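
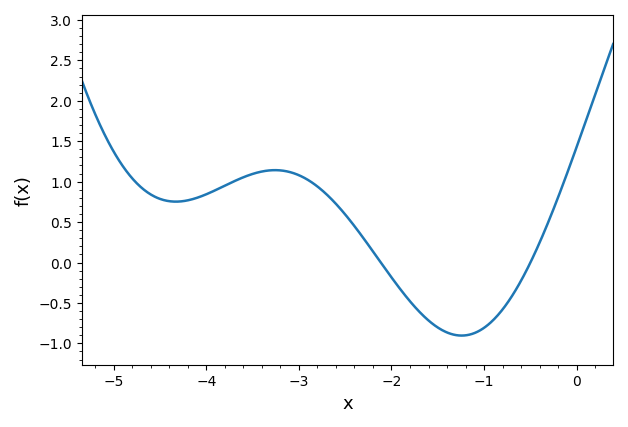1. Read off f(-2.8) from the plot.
0.94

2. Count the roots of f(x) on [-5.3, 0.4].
2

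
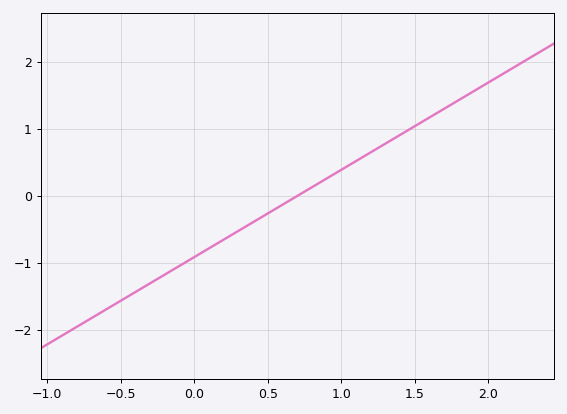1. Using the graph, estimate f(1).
0.4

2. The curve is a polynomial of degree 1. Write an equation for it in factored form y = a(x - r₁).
y = 1.3(x - 0.7)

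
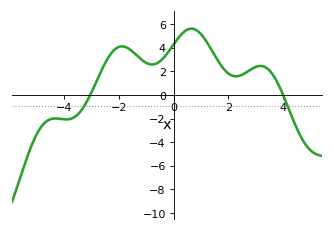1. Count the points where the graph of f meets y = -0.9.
2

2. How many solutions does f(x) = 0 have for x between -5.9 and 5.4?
2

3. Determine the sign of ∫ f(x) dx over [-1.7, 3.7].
positive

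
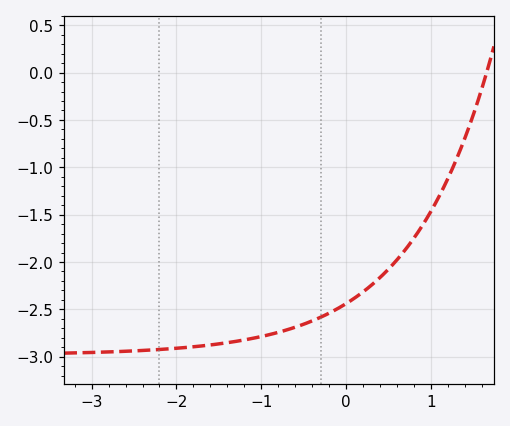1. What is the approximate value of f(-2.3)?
-2.93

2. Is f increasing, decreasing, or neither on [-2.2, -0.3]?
increasing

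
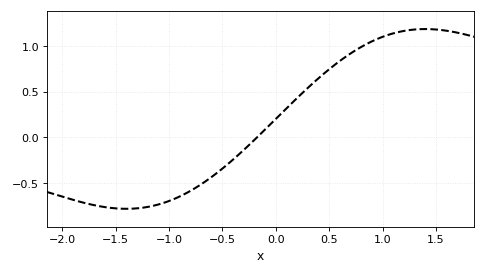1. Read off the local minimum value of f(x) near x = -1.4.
-0.8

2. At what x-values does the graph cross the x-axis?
-0.2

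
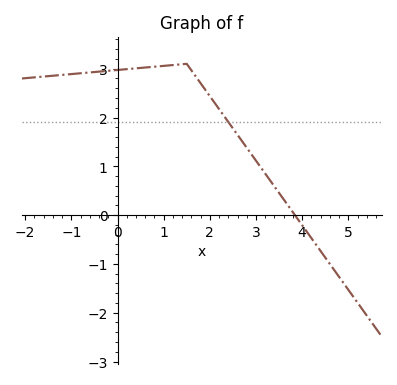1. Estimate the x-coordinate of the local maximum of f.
1.4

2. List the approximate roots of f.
3.8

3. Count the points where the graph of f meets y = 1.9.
1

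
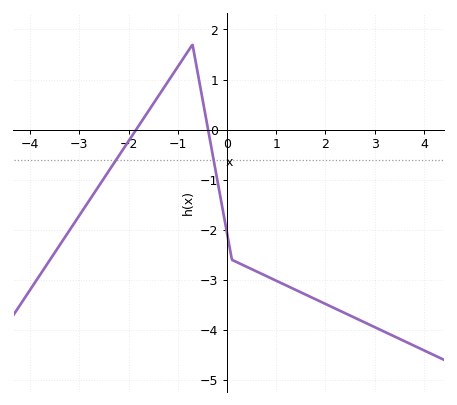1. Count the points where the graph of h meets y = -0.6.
2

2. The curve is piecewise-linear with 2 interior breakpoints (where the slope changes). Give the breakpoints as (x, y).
(-0.7, 1.7); (0.1, -2.6)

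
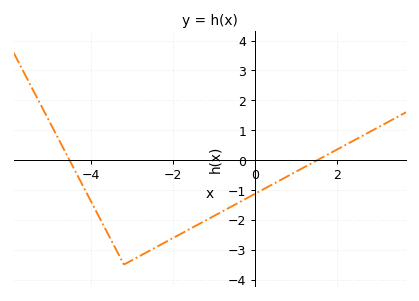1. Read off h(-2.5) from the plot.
-2.98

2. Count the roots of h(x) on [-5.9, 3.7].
2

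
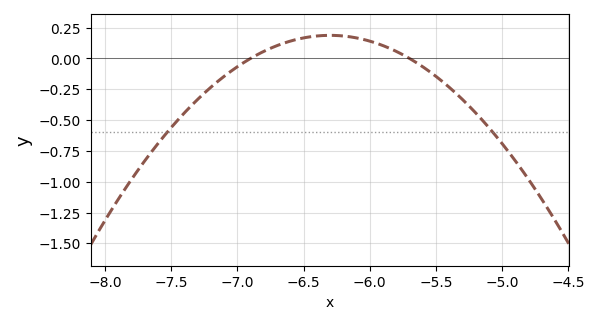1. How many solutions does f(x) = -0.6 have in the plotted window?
2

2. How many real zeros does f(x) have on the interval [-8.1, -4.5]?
2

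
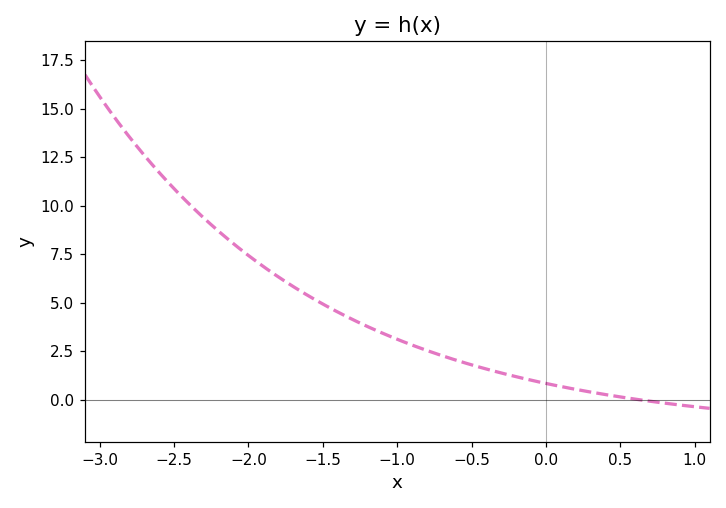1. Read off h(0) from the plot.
0.8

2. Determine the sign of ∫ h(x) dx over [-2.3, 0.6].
positive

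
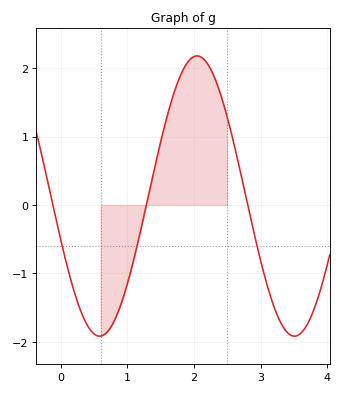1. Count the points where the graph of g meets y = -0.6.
3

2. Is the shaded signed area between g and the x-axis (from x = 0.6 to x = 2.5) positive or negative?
positive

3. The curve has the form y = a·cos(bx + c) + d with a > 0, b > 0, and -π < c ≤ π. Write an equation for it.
y = 2.05cos(2.15x + 1.88) + 0.13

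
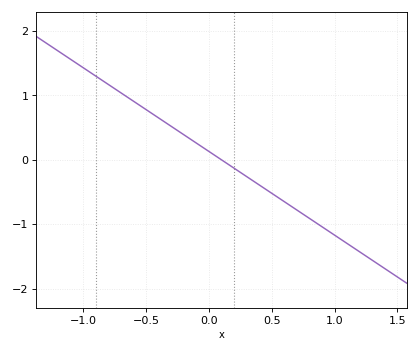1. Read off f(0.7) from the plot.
-0.8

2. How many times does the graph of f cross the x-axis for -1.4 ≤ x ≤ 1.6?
1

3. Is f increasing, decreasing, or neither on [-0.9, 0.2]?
decreasing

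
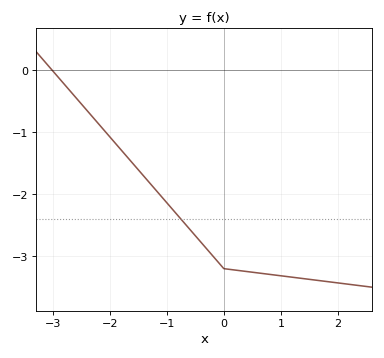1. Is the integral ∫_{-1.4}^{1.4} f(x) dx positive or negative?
negative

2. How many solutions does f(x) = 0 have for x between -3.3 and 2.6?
1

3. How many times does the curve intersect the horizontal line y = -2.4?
1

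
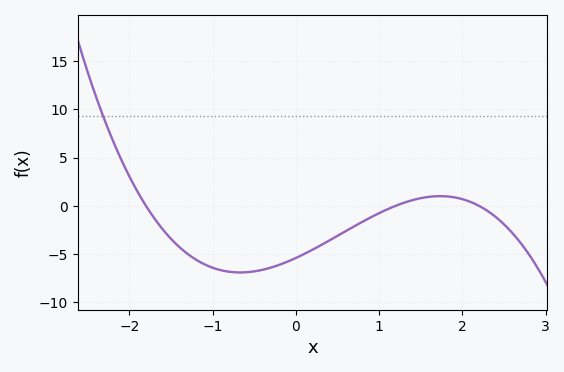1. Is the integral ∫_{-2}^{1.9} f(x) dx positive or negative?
negative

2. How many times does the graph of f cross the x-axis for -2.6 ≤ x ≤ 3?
3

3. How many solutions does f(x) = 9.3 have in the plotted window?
1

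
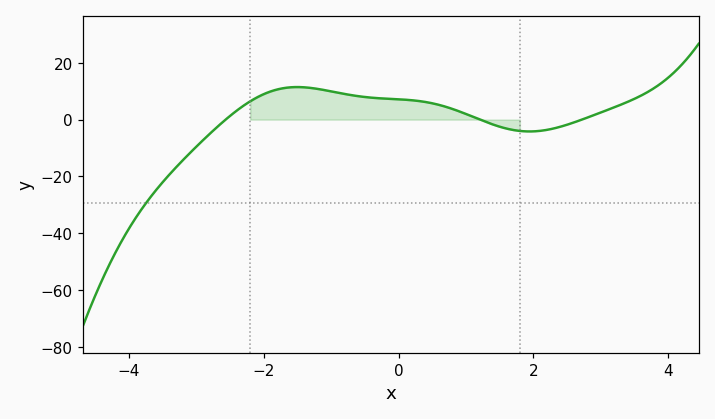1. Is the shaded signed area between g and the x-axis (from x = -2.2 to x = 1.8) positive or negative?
positive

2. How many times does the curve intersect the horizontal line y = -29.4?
1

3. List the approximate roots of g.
-2.57, 1.21, 2.72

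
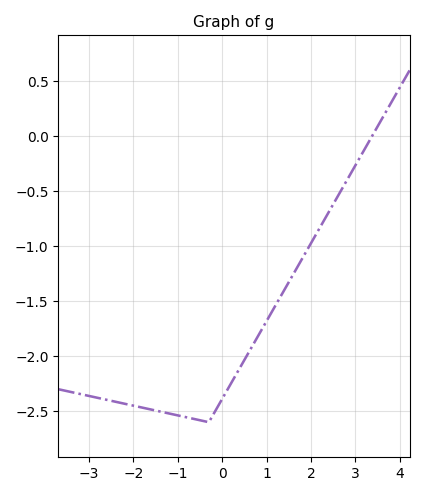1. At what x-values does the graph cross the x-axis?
3.4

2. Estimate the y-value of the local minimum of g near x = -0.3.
-2.6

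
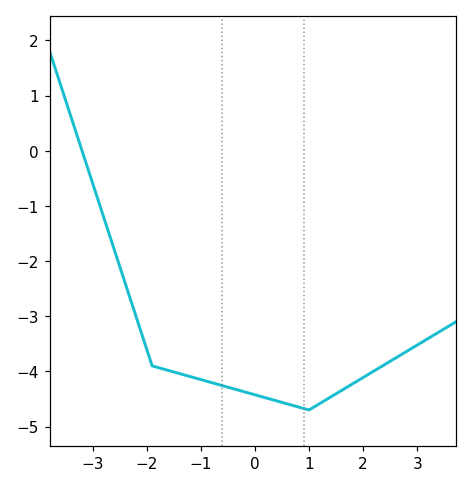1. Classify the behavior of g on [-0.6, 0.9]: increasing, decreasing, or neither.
decreasing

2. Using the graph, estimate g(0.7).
-4.62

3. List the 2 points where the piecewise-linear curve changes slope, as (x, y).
(-1.9, -3.9); (1, -4.7)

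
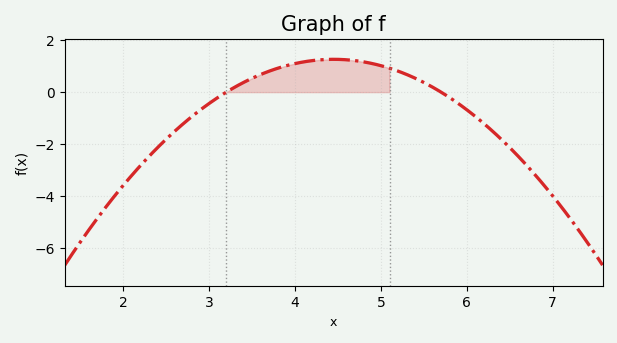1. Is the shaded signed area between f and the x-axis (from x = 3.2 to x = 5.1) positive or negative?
positive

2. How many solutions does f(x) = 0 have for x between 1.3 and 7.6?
2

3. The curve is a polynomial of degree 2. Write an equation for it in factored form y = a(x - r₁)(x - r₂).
y = -0.81(x - 3.2)(x - 5.7)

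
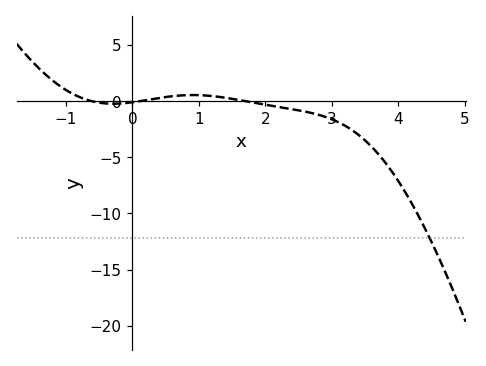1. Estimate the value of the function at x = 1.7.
0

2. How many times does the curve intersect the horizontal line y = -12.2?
1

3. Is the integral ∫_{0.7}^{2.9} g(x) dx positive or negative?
negative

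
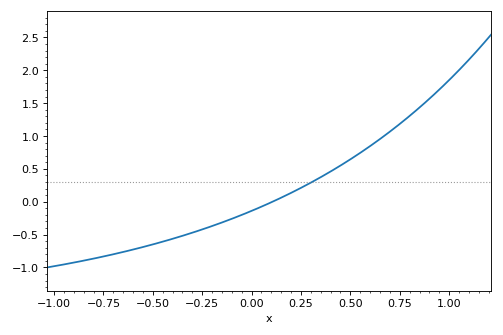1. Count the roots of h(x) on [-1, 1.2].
1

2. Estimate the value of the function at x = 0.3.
0.3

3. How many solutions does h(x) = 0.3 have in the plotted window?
1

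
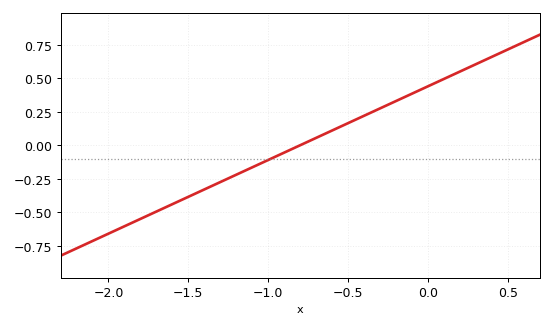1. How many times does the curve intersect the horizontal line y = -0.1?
1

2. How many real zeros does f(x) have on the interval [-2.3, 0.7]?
1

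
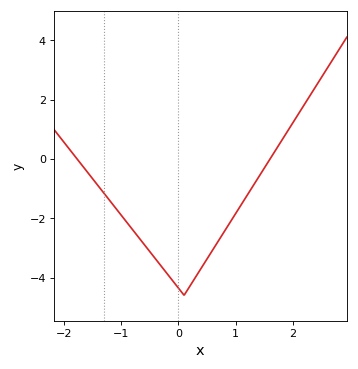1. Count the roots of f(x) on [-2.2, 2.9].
2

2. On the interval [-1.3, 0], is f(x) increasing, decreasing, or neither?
decreasing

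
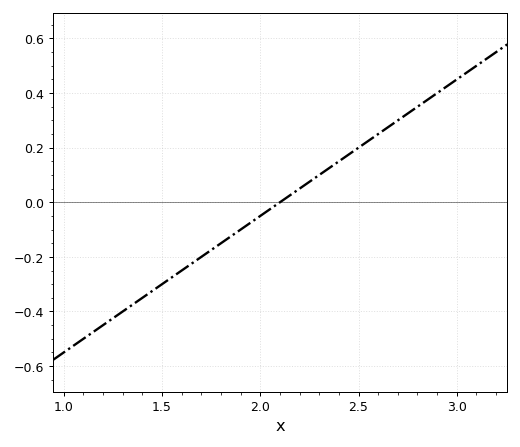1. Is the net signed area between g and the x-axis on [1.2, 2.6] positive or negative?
negative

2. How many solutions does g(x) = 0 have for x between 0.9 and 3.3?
1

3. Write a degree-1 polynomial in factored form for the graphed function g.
y = 0.5(x - 2.1)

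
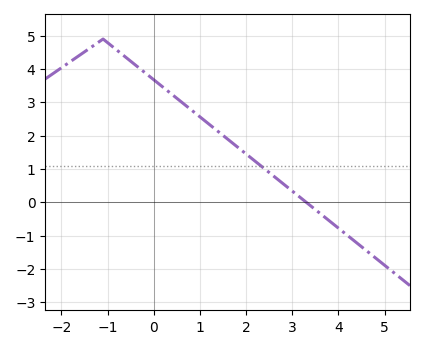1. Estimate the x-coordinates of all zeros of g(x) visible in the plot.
3.4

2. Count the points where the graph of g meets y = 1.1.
1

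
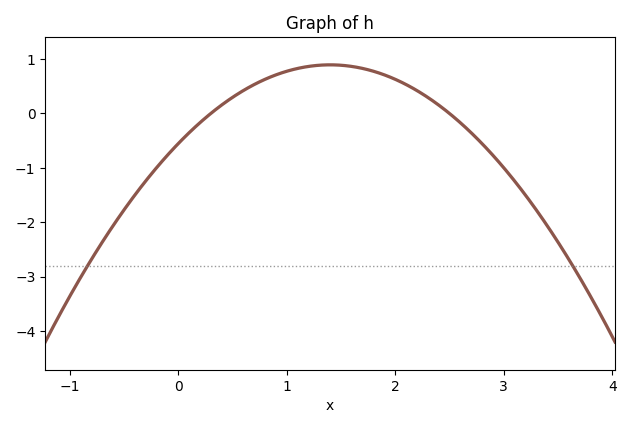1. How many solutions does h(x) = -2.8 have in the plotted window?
2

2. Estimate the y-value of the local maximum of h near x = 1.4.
0.9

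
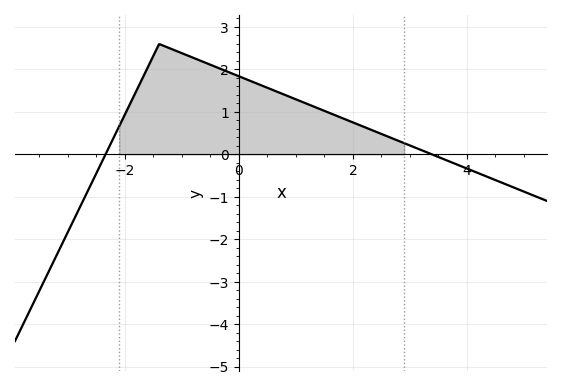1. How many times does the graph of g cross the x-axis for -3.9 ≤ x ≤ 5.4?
2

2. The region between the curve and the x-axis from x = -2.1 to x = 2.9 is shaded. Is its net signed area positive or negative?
positive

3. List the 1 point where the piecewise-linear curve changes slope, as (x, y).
(-1.4, 2.6)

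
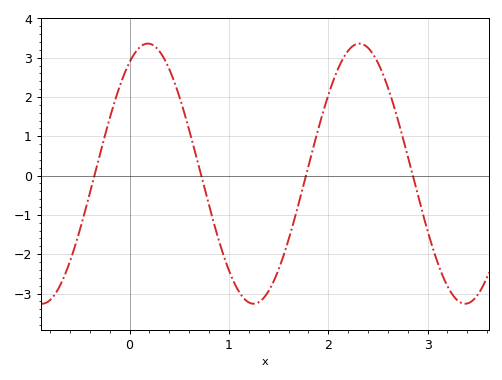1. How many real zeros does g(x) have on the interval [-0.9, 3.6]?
4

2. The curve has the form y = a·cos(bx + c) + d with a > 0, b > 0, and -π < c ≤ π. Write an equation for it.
y = 3.31cos(3x - 0.54) + 0.05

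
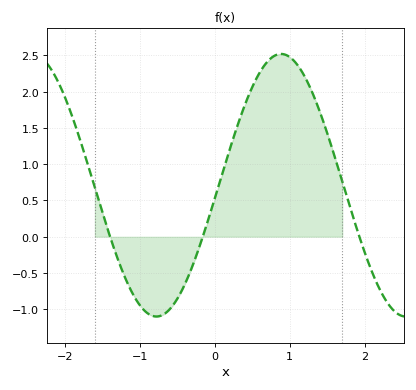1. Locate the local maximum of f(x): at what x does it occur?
0.9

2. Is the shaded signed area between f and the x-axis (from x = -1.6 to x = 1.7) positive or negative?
positive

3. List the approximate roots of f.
-1.4, -0.2, 1.9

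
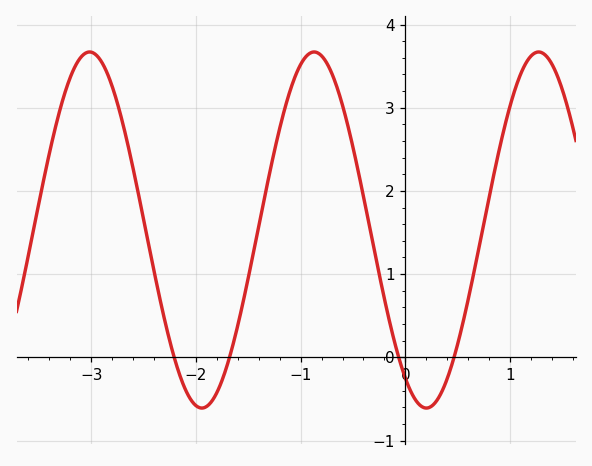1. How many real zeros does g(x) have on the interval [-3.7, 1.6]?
4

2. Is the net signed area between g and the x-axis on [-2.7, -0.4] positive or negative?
positive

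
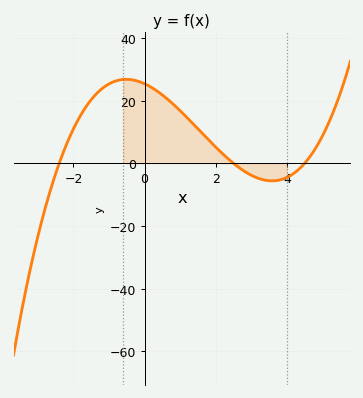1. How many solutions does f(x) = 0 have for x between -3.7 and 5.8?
3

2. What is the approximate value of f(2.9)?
-4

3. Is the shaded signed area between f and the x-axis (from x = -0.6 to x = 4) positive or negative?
positive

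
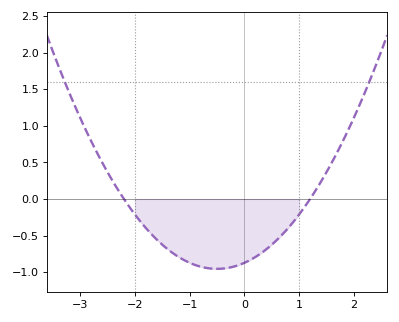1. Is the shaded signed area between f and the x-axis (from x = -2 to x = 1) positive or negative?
negative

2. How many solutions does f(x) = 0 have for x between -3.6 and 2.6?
2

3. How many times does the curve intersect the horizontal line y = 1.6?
2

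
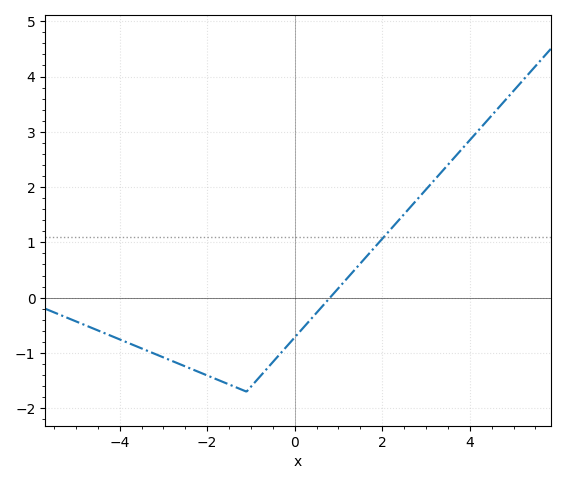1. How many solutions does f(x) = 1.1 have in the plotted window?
1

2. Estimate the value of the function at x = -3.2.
-1.02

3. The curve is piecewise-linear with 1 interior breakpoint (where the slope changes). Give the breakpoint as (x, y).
(-1.1, -1.7)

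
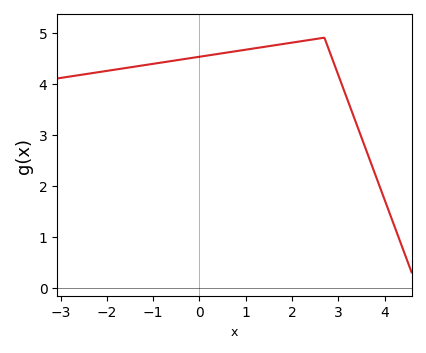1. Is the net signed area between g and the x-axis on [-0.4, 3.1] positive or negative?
positive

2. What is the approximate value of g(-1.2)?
4.4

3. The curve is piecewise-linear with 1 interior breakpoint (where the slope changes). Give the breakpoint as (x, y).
(2.7, 4.9)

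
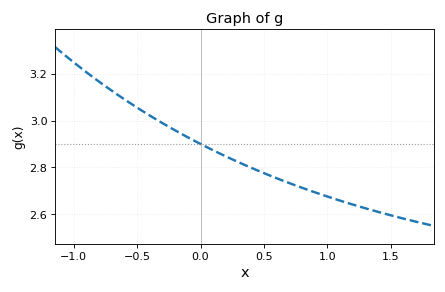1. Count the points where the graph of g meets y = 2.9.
1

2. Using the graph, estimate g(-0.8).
3.17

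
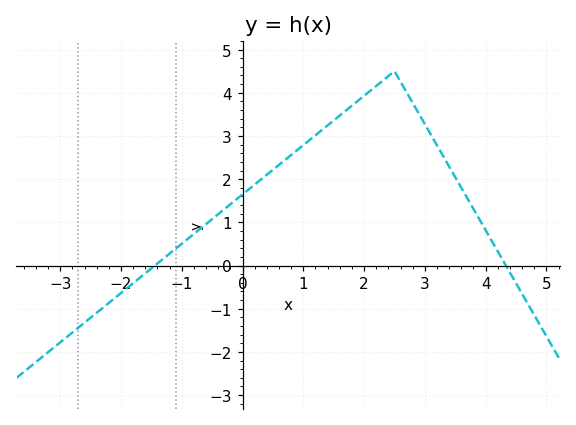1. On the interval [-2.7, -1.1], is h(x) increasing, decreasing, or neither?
increasing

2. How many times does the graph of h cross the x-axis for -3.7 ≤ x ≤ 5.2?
2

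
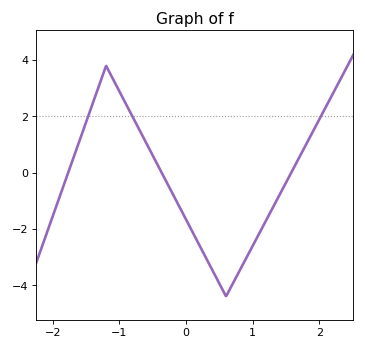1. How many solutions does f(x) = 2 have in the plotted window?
3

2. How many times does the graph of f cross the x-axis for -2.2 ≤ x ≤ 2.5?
3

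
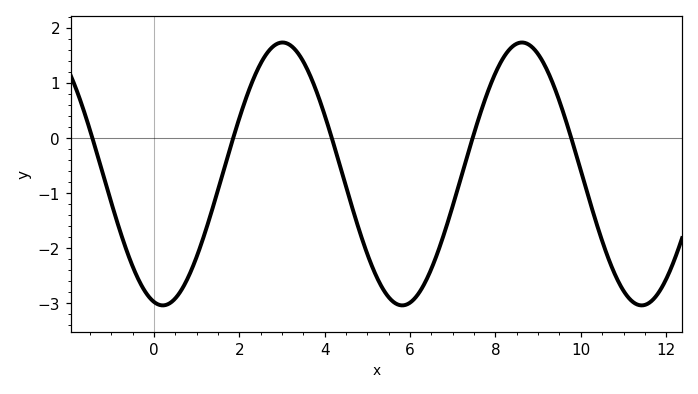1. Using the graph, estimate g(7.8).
0.8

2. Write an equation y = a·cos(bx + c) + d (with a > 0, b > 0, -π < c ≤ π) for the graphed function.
y = 2.39cos(1.12x + 2.91) - 0.65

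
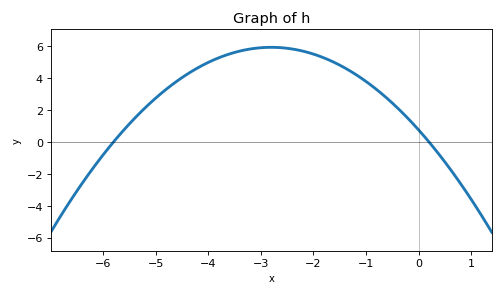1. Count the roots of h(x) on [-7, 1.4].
2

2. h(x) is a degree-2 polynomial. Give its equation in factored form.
y = -0.66(x + 5.8)(x - 0.2)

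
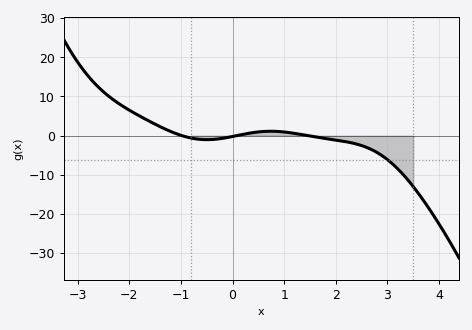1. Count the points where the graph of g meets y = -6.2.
1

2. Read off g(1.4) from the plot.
0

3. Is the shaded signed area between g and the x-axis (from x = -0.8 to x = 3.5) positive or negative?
negative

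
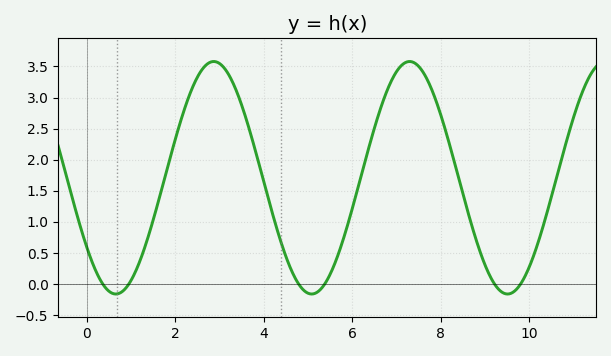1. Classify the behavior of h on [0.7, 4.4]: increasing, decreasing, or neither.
neither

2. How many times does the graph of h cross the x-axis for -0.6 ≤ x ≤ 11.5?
6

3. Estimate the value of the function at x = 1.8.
1.8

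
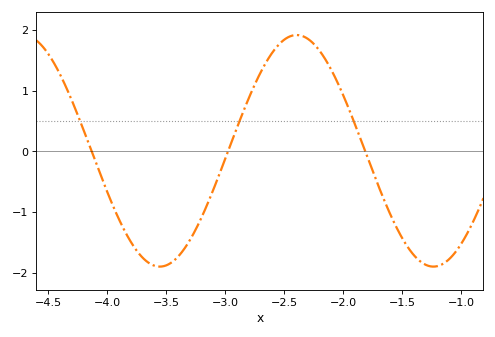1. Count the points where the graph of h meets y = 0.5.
3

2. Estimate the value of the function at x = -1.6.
-1.05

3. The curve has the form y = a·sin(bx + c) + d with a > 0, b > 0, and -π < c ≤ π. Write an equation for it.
y = 1.91sin(2.71x + 1.78) + 0.01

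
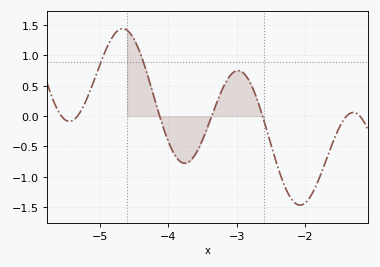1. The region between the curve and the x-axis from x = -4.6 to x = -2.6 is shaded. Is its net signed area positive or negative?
positive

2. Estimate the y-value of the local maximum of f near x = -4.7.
1.44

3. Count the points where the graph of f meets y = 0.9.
2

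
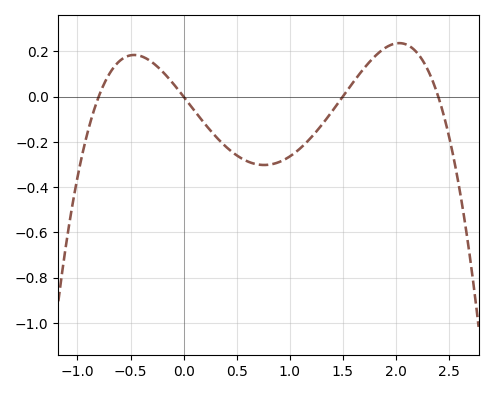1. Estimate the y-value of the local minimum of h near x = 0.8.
-0.302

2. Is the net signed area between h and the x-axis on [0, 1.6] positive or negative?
negative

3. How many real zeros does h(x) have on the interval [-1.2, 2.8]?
4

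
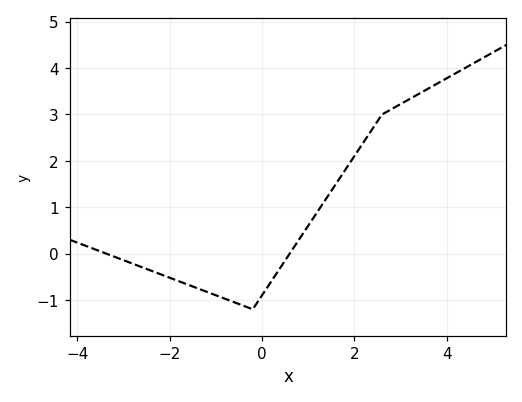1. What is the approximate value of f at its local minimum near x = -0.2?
-1.2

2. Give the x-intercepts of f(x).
-3.37, 0.6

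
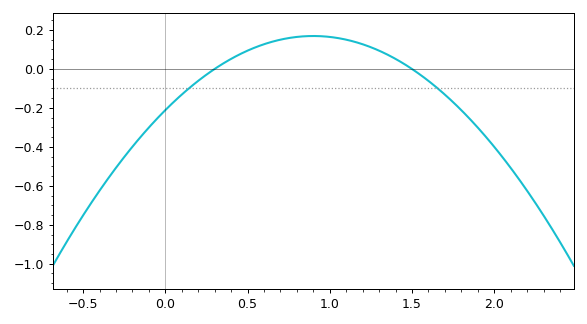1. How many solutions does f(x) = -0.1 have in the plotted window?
2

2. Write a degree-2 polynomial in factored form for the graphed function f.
y = -0.47(x - 0.3)(x - 1.5)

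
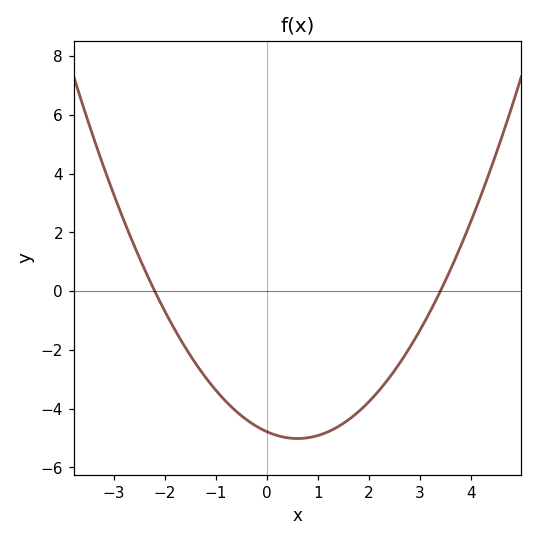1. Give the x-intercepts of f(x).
-2.2, 3.4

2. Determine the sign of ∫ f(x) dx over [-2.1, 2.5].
negative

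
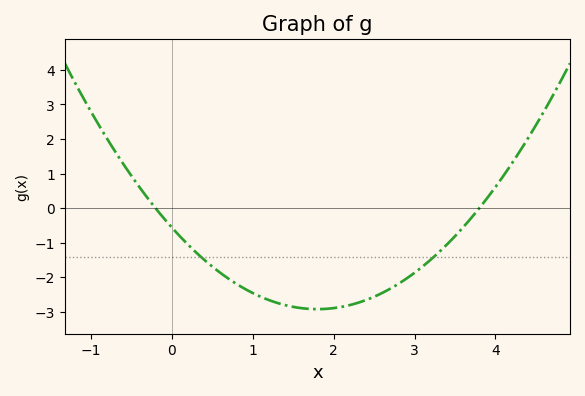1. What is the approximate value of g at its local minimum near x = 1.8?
-2.9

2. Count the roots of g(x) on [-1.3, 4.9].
2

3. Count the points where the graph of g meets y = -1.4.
2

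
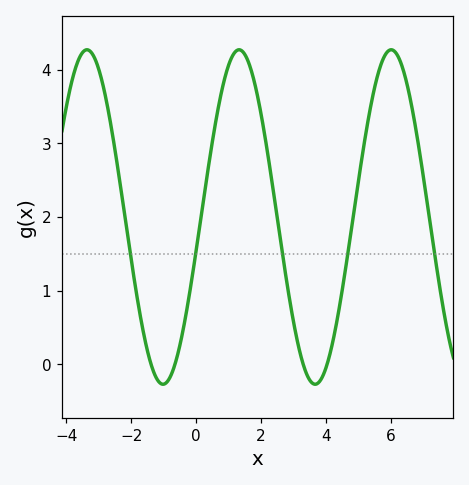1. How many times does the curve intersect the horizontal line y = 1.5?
5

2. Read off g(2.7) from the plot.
1.4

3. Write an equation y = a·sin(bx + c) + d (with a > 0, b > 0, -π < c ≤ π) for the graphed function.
y = 2.27sin(1.3x - 0.2) + 2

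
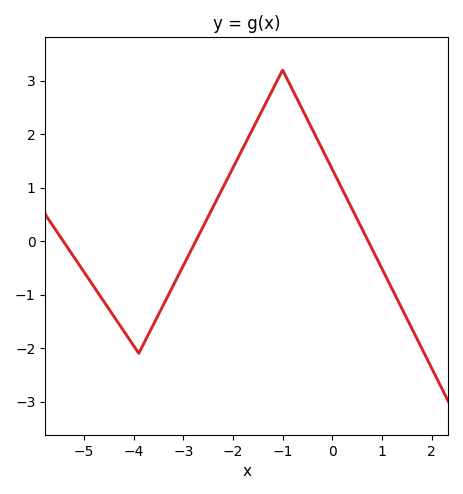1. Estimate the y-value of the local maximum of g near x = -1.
3.2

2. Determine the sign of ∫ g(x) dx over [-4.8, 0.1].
positive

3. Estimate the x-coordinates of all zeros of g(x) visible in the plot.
-5.4, -2.8, 0.8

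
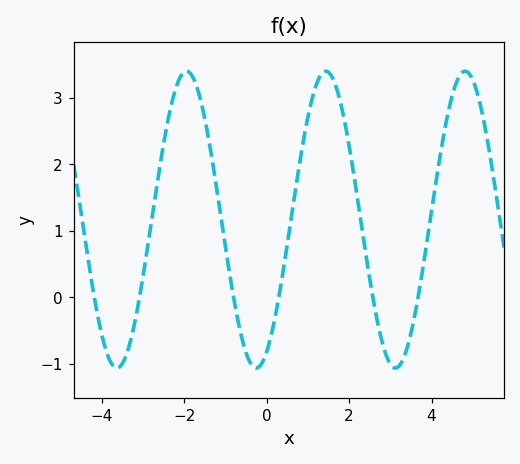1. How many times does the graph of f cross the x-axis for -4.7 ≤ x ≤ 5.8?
6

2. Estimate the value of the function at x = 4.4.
2.8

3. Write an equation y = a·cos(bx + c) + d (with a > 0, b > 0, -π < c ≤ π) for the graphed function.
y = 2.23cos(1.9x - 2.7) + 1.17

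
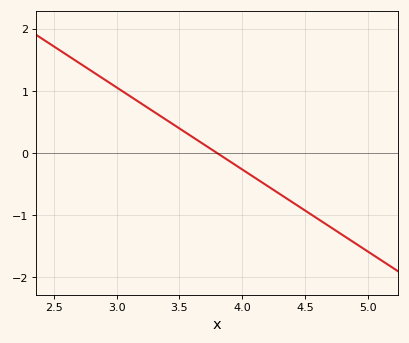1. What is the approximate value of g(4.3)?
-0.7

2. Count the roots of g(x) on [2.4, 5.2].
1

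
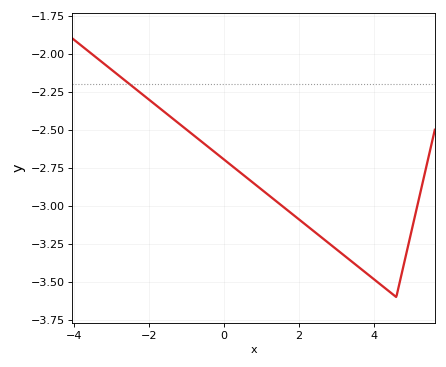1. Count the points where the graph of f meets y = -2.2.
1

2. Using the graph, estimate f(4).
-3.48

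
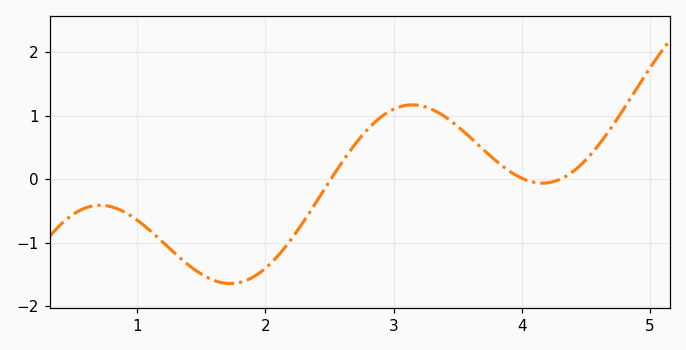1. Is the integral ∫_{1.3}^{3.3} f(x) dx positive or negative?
negative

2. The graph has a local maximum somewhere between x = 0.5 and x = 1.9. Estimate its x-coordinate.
0.7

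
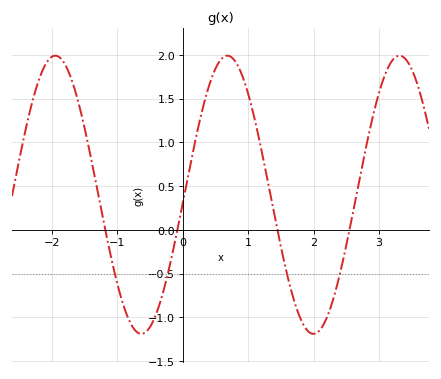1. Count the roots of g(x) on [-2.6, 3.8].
4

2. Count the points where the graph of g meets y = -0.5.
4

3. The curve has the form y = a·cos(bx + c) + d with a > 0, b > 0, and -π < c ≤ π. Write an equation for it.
y = 1.59cos(2.39x - 1.63) + 0.4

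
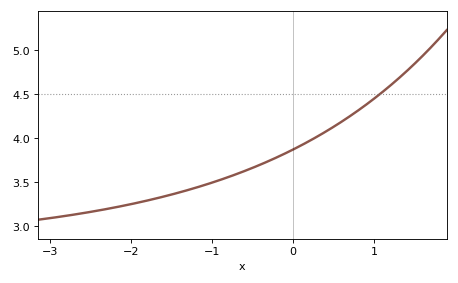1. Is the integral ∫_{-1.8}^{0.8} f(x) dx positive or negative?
positive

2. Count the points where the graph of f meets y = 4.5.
1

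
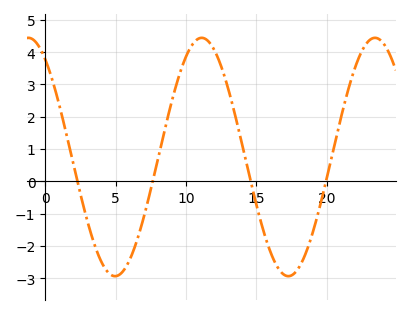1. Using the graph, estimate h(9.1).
2.6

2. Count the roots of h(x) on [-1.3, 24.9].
4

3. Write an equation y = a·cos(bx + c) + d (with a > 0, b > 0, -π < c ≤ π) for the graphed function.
y = 3.69cos(0.51x + 0.61) + 0.75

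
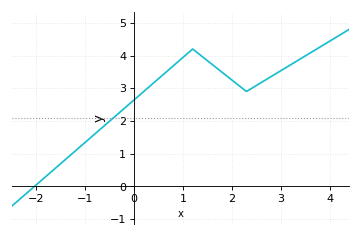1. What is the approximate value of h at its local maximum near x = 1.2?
4.2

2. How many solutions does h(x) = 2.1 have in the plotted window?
1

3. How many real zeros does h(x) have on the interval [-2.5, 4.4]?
1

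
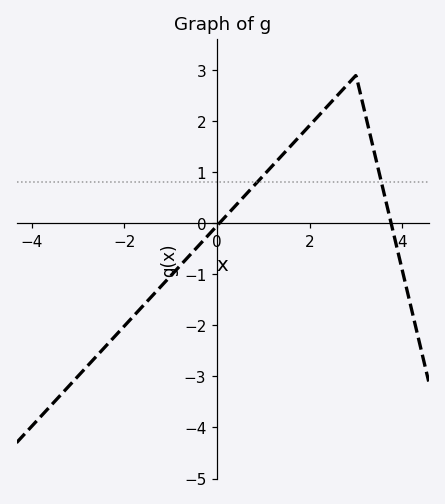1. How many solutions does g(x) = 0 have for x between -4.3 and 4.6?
2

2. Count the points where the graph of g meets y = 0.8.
2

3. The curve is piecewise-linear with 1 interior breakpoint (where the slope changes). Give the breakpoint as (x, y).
(3, 2.9)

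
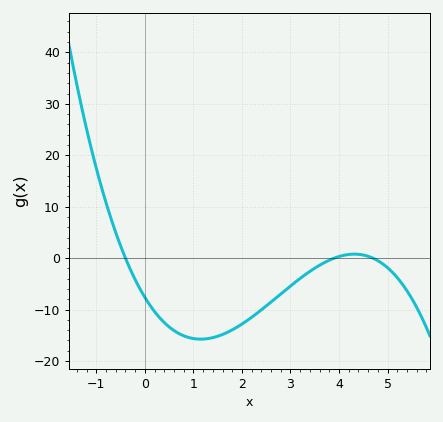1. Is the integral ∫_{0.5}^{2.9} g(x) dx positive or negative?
negative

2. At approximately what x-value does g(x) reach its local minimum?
1.1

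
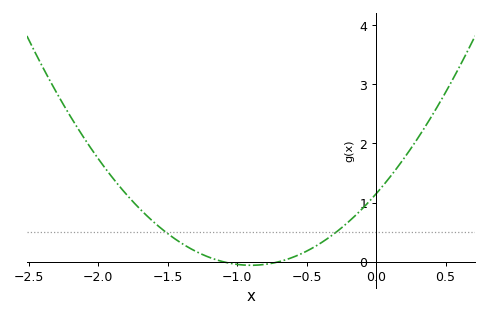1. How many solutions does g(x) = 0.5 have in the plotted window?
2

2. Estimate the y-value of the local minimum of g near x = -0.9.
-0.1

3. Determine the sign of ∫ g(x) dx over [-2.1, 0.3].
positive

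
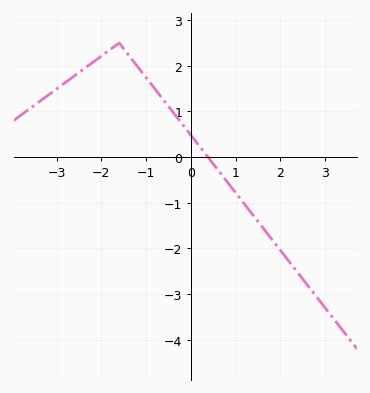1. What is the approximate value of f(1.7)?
-1.7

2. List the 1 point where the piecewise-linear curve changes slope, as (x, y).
(-1.6, 2.5)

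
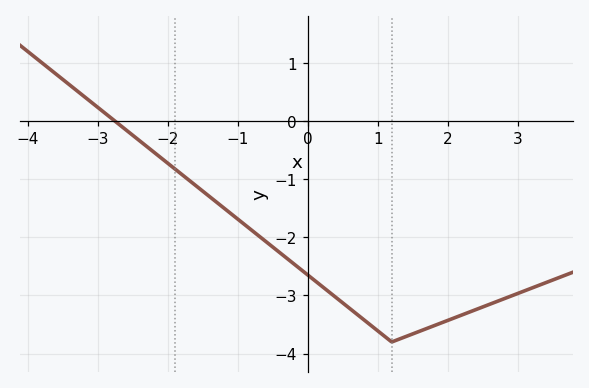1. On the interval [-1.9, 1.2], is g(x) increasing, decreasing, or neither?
decreasing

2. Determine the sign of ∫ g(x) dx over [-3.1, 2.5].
negative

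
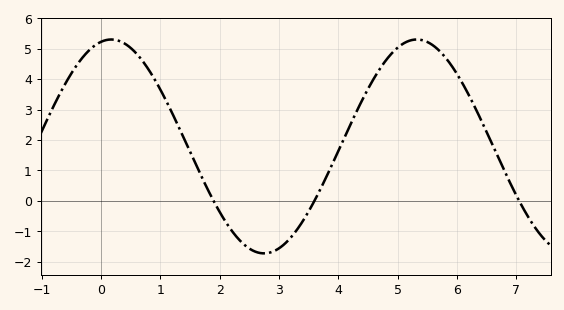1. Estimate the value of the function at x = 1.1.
3.3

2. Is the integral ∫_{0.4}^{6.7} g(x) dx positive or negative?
positive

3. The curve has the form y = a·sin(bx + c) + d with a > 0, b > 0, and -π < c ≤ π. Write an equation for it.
y = 3.51sin(1.2x + 1.4) + 1.79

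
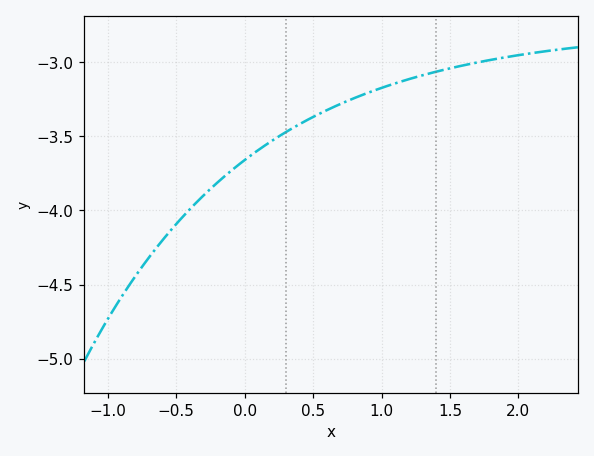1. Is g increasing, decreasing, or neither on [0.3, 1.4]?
increasing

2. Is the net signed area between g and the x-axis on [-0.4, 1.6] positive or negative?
negative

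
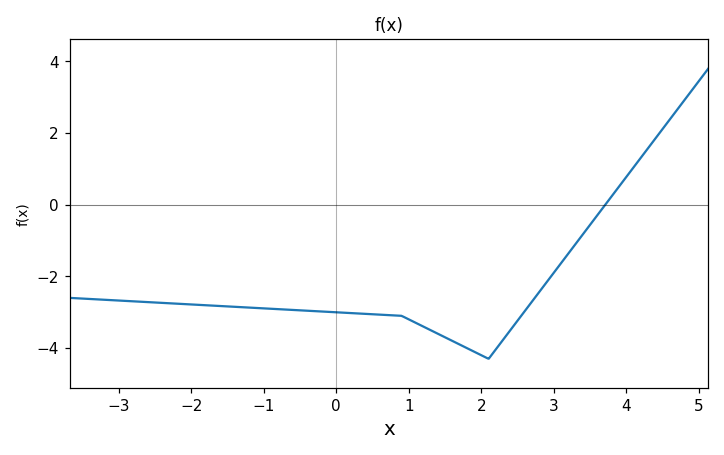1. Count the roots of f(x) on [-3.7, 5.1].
1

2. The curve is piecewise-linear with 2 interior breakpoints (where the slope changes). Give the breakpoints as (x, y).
(0.9, -3.1); (2.1, -4.3)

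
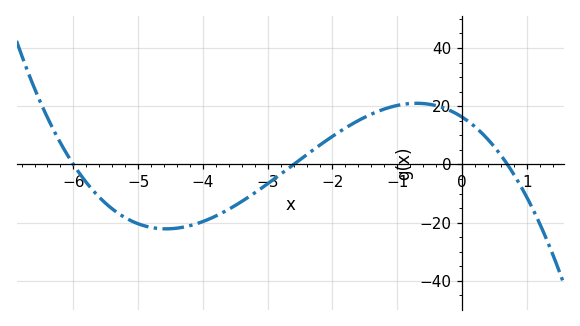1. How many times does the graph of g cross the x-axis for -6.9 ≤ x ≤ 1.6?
3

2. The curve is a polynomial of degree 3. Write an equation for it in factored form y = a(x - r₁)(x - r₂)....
y = -1.49(x + 6)(x + 2.6)(x - 0.7)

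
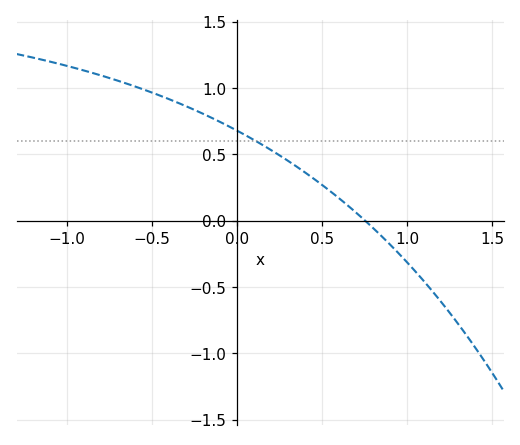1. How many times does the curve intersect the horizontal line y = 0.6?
1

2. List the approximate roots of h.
0.754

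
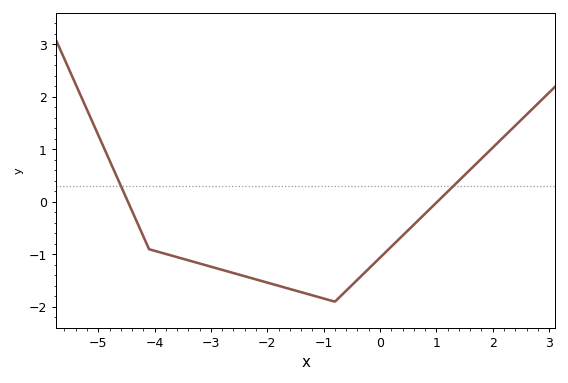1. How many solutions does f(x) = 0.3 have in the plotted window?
2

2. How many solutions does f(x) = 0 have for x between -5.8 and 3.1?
2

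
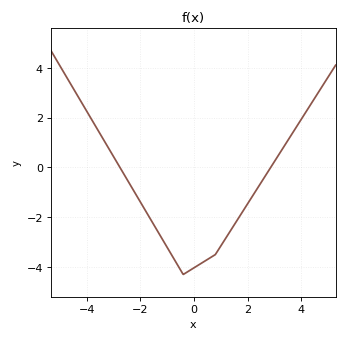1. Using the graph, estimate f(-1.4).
-2.4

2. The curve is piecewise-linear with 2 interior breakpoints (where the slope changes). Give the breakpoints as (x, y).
(-0.4, -4.3); (0.8, -3.5)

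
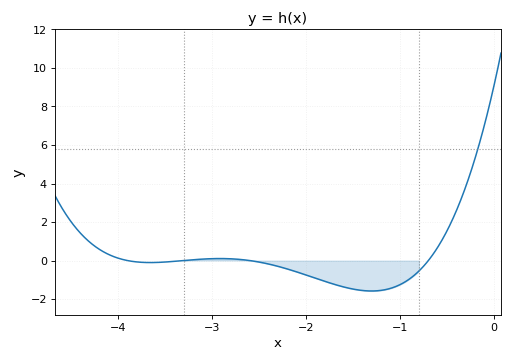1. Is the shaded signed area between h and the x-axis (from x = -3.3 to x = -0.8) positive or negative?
negative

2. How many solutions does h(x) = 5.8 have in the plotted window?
1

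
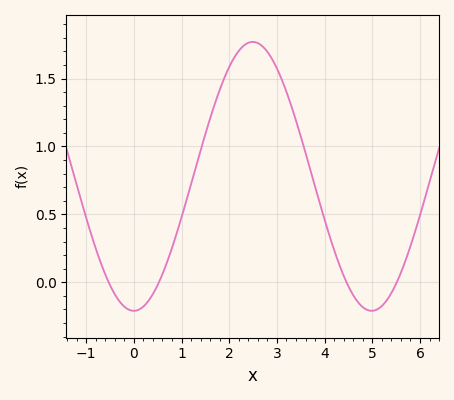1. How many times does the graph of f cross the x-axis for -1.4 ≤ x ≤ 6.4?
4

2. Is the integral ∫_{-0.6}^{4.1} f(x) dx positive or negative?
positive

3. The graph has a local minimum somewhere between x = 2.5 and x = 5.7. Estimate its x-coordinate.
4.99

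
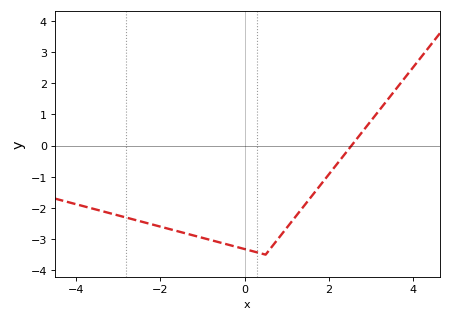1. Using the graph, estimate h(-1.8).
-2.7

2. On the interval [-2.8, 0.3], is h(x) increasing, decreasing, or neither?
decreasing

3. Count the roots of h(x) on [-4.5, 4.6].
1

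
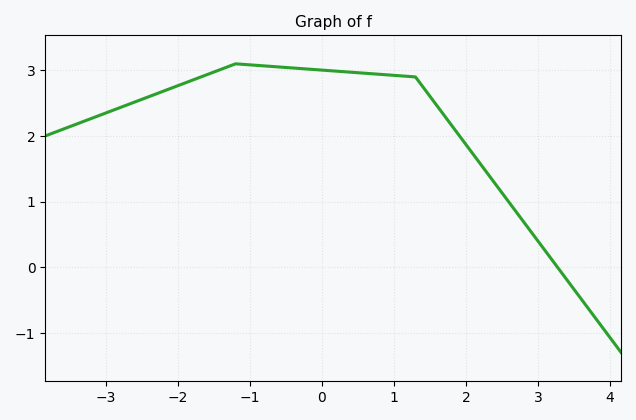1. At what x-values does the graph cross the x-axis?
3.27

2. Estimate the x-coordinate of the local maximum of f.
-1.2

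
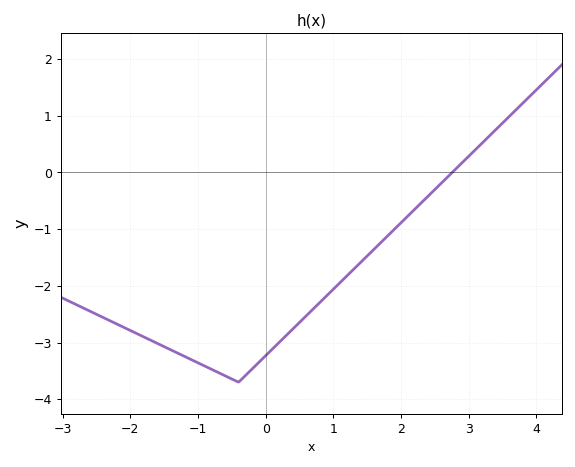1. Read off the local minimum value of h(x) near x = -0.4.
-3.7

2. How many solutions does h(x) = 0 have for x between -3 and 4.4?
1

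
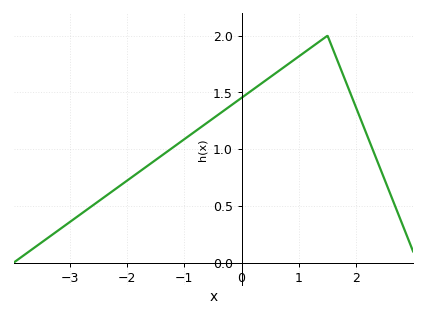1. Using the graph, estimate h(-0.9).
1.1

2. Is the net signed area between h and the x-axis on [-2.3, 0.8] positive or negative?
positive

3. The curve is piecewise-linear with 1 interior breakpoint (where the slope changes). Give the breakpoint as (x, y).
(1.5, 2)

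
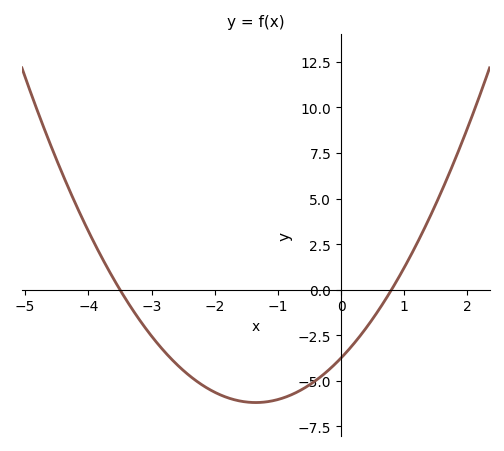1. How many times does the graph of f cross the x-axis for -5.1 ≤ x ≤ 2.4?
2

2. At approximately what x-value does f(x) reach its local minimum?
-1.4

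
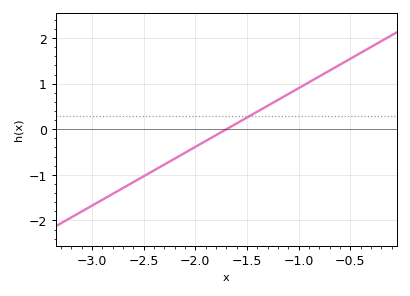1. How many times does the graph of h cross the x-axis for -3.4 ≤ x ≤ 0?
1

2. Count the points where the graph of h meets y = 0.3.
1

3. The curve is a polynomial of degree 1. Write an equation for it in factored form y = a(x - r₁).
y = 1.29(x + 1.7)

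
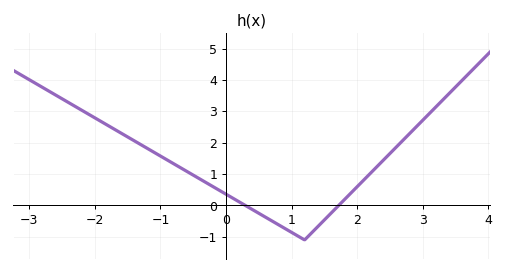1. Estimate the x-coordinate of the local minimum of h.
1.2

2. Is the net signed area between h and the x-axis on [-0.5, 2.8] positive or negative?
positive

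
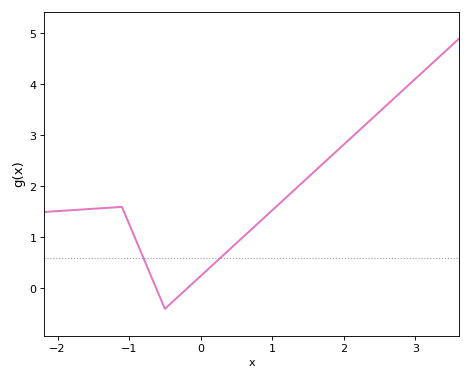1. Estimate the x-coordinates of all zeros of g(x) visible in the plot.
-0.6, -0.2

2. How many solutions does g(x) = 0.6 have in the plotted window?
2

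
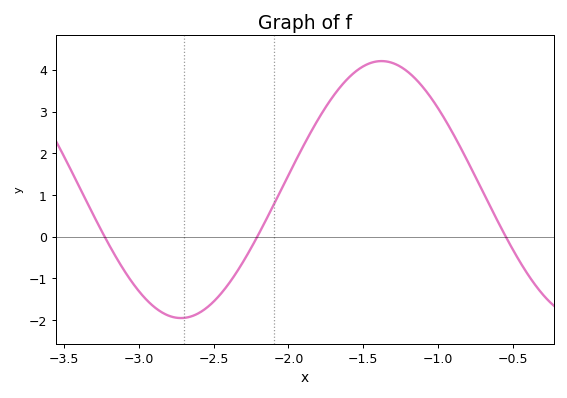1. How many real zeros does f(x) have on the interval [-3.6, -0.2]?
3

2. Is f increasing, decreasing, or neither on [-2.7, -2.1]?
increasing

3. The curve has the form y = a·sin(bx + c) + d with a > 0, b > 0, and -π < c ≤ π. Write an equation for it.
y = 3.08sin(2.3x - 1.5) + 1.13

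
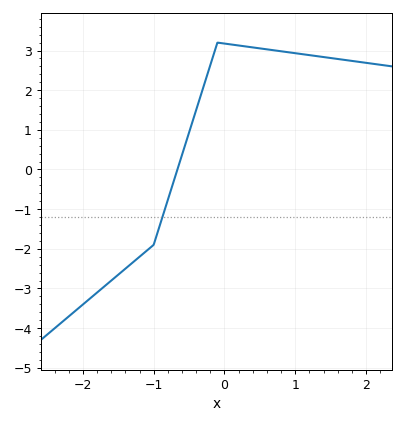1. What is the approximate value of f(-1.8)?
-3.1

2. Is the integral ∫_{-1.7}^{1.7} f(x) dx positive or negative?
positive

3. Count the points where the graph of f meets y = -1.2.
1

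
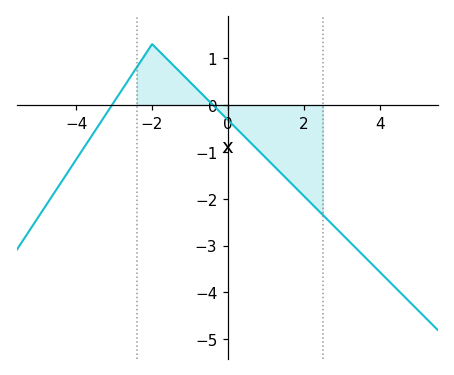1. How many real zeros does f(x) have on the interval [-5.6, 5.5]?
2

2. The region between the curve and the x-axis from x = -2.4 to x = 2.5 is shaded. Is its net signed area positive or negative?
negative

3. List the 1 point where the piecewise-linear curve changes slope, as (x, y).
(-2, 1.3)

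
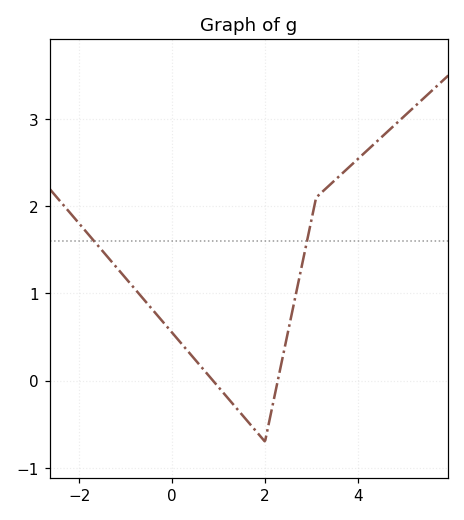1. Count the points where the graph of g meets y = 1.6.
2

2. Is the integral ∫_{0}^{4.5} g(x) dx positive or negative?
positive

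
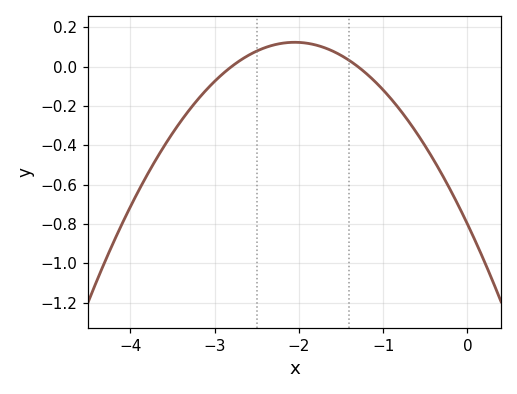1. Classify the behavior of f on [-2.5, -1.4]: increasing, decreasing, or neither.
neither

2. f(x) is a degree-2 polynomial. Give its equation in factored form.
y = -0.22(x + 2.8)(x + 1.3)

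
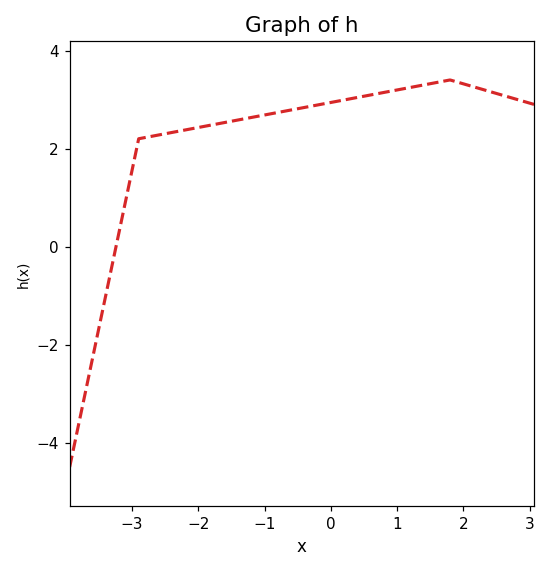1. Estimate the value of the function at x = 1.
3.2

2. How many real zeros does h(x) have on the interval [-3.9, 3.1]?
1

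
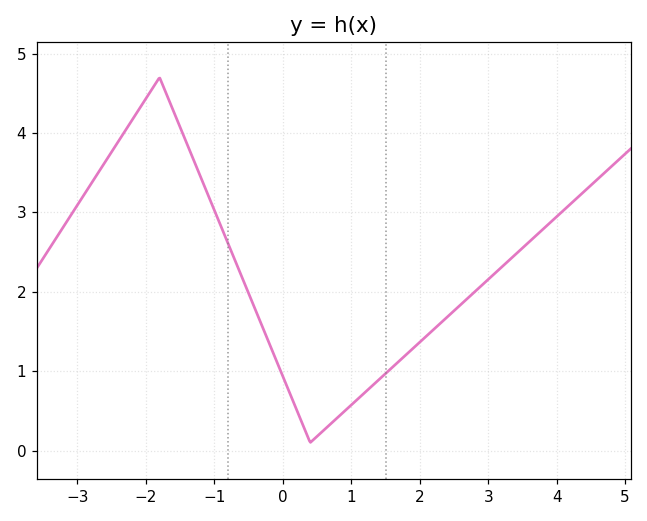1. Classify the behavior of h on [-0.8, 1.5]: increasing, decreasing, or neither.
neither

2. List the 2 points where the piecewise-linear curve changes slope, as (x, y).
(-1.8, 4.7); (0.4, 0.1)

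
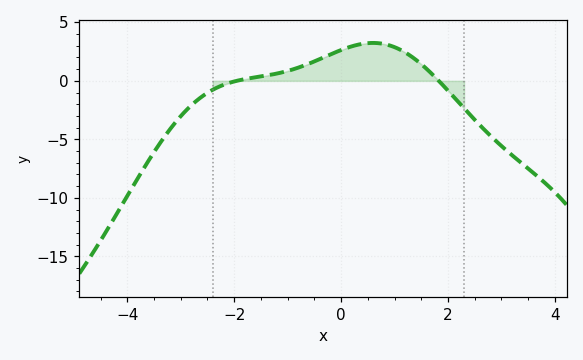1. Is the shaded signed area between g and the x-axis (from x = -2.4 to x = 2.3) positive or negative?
positive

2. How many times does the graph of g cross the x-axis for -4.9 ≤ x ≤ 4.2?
2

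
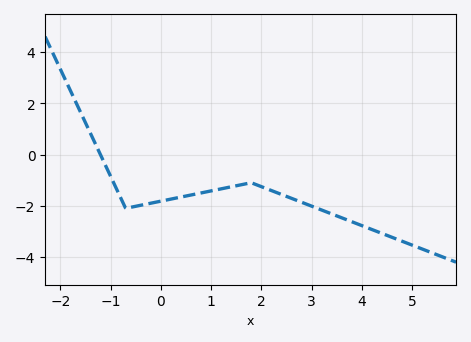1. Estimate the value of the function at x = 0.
-1.82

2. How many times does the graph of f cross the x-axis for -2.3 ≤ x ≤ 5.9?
1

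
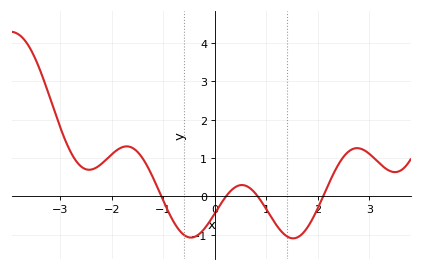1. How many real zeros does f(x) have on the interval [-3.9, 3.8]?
4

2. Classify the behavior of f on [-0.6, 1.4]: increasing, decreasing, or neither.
neither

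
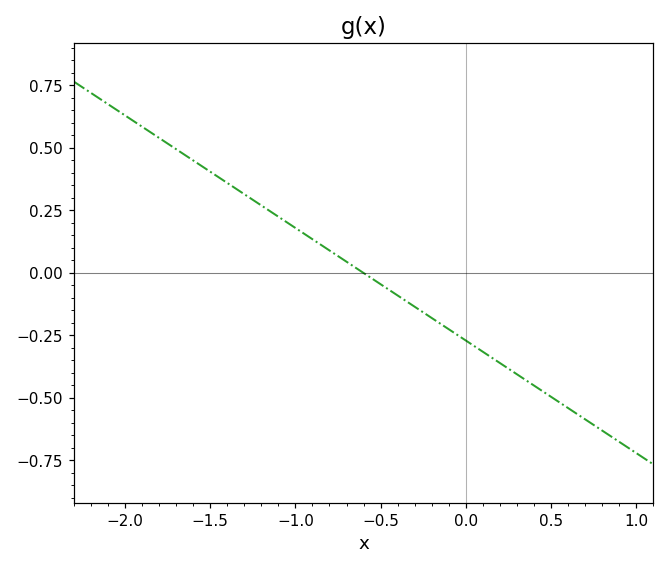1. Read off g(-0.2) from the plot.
-0.18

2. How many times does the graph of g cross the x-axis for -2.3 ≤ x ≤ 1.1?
1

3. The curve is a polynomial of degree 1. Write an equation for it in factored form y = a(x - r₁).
y = -0.45(x + 0.6)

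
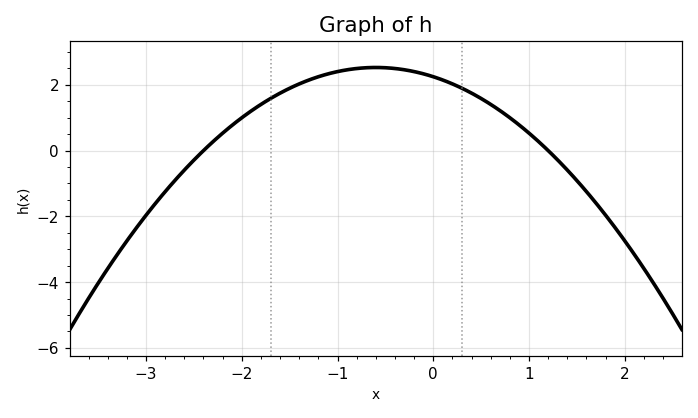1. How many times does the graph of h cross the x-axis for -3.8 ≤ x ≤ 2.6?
2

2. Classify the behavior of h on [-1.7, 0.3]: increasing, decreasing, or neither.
neither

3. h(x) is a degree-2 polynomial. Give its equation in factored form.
y = -0.78(x + 2.4)(x - 1.2)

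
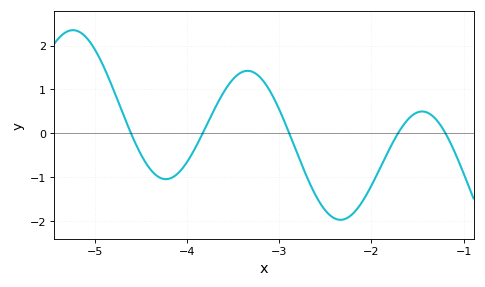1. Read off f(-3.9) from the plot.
-0.299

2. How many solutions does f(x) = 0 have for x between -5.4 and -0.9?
5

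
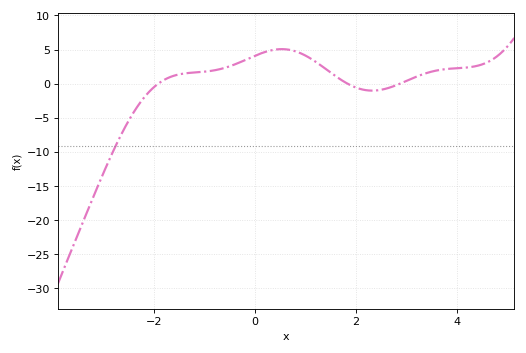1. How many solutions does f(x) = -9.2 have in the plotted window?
1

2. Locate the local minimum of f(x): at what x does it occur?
2.4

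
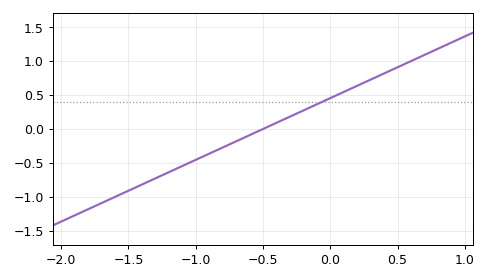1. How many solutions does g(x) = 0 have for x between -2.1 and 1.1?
1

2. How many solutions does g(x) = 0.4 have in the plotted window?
1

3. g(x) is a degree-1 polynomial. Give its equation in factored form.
y = 0.91(x + 0.5)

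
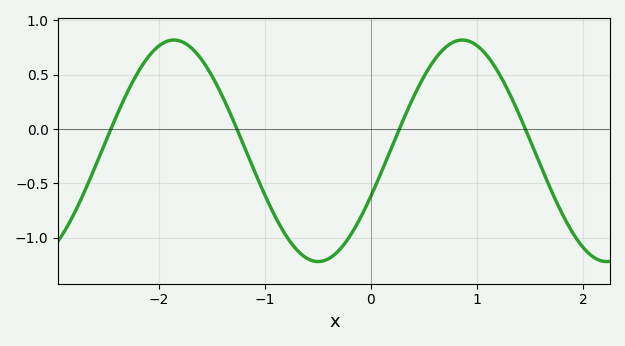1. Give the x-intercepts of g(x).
-2.45, -1.26, 0.268, 1.46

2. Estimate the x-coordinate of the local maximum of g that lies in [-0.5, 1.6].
0.861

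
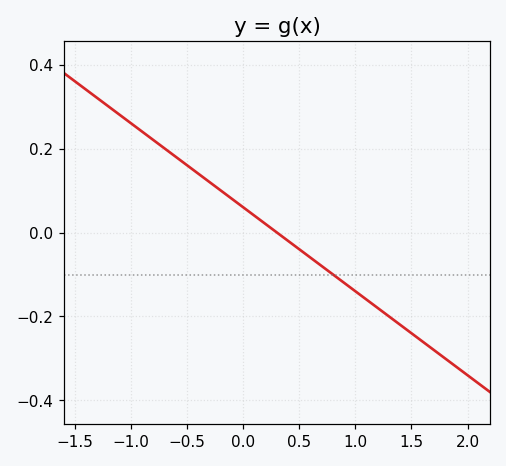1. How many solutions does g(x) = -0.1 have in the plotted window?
1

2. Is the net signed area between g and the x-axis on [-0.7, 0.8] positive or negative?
positive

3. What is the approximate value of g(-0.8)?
0.22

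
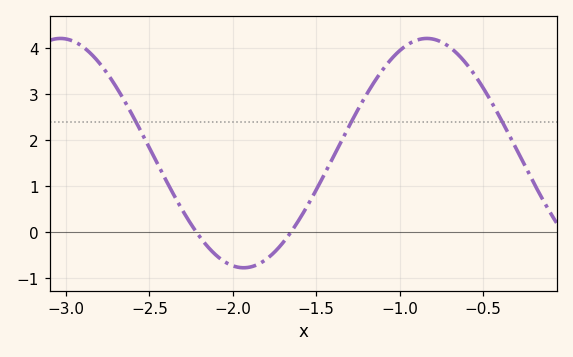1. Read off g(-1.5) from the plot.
0.9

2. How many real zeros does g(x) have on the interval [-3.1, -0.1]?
2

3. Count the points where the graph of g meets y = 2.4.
3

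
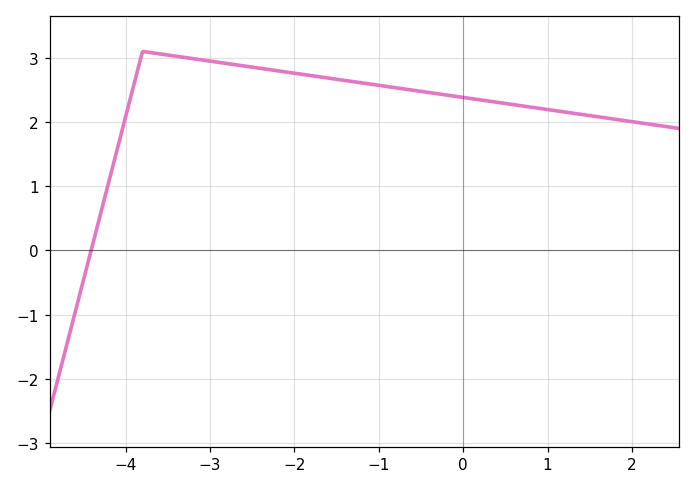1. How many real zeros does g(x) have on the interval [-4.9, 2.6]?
1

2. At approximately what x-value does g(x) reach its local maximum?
-3.8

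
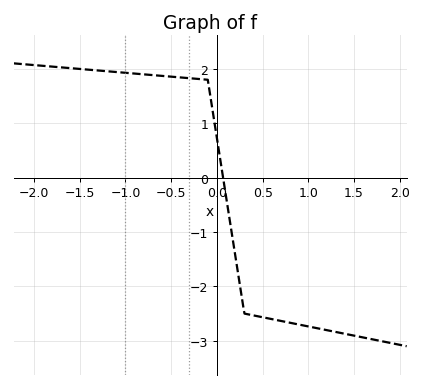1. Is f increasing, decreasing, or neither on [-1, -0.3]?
decreasing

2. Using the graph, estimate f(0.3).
-2.5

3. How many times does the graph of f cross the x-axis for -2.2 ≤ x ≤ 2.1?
1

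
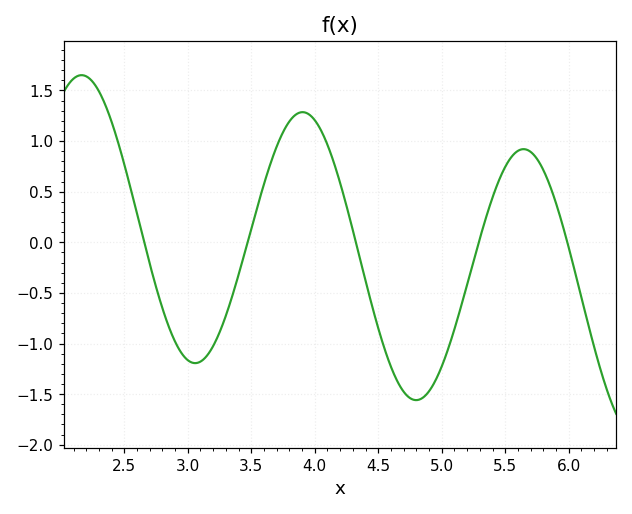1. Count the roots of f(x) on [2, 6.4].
5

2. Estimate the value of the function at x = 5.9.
0.387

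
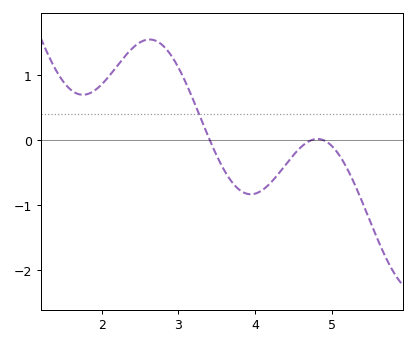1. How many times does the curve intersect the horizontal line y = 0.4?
1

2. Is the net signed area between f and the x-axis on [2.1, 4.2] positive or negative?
positive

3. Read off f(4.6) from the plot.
-0.103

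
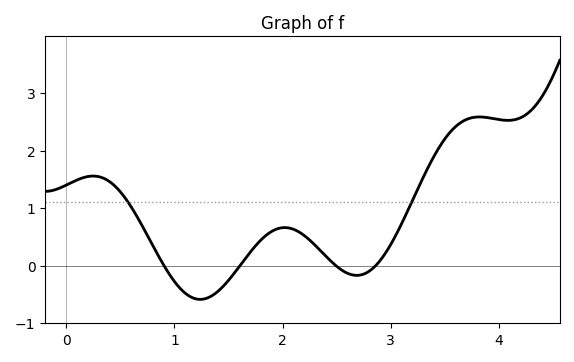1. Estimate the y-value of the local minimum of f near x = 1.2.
-0.6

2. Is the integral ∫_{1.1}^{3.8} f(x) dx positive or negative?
positive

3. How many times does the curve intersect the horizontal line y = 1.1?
2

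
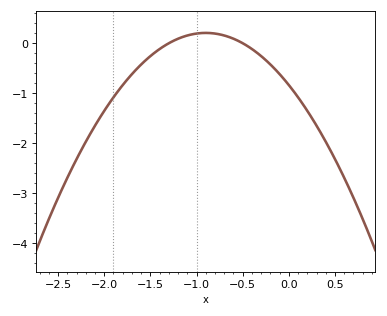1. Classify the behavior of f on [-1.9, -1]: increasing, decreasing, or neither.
increasing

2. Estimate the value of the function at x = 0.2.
-1.35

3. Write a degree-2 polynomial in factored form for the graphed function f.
y = -1.29(x + 1.3)(x + 0.5)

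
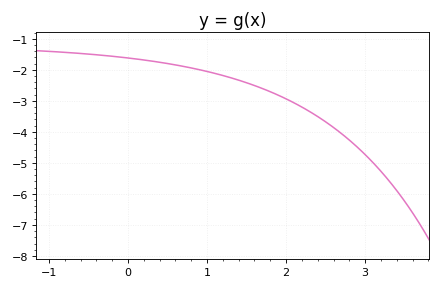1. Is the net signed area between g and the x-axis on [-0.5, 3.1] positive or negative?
negative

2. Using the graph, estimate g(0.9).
-2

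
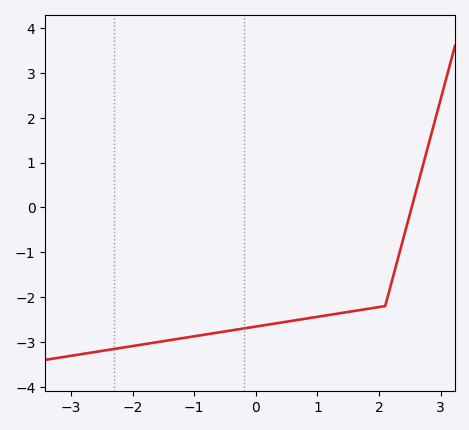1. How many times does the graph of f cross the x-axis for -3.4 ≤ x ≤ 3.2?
1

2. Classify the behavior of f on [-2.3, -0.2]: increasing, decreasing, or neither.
increasing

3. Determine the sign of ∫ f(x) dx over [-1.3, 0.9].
negative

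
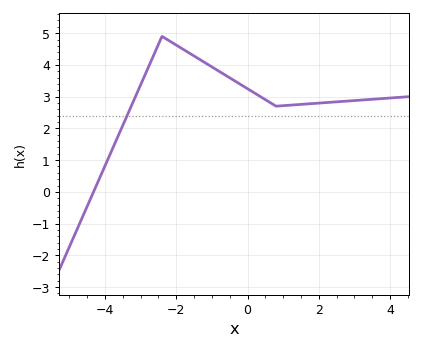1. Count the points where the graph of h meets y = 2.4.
1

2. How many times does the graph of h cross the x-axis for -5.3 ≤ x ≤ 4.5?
1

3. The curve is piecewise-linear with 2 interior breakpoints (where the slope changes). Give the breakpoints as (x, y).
(-2.4, 4.9); (0.8, 2.7)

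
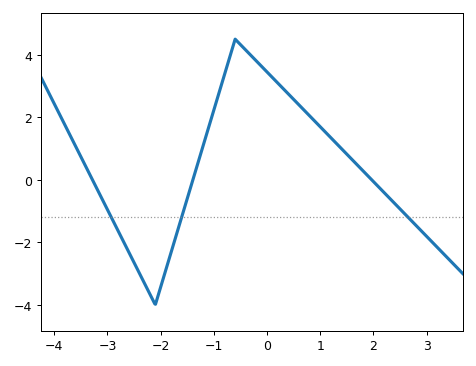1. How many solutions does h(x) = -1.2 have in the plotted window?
3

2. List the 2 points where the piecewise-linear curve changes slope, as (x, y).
(-2.1, -4); (-0.6, 4.5)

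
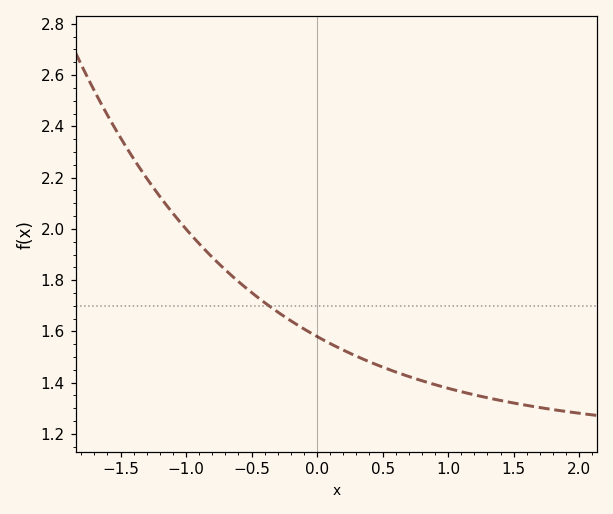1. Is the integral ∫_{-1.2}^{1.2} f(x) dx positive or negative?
positive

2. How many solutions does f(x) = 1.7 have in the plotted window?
1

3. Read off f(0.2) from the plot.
1.52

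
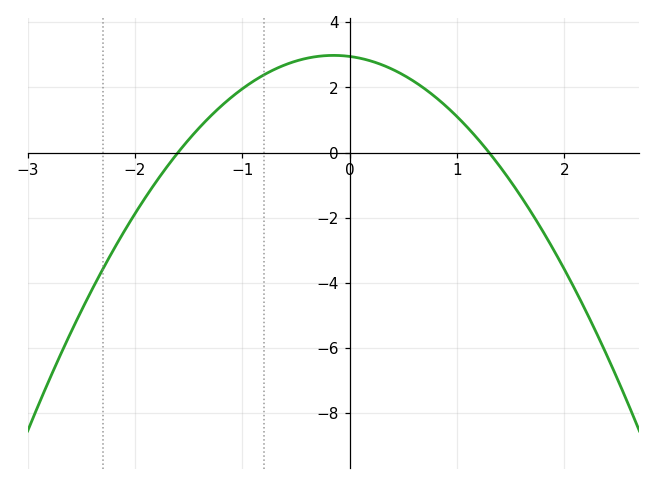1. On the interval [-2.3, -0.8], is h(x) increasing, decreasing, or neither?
increasing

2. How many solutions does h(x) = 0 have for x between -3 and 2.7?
2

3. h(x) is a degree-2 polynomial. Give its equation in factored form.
y = -1.42(x + 1.6)(x - 1.3)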